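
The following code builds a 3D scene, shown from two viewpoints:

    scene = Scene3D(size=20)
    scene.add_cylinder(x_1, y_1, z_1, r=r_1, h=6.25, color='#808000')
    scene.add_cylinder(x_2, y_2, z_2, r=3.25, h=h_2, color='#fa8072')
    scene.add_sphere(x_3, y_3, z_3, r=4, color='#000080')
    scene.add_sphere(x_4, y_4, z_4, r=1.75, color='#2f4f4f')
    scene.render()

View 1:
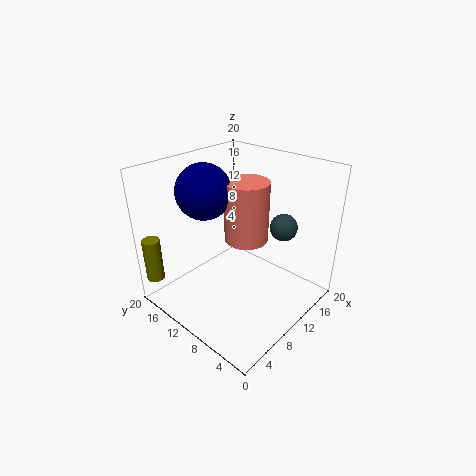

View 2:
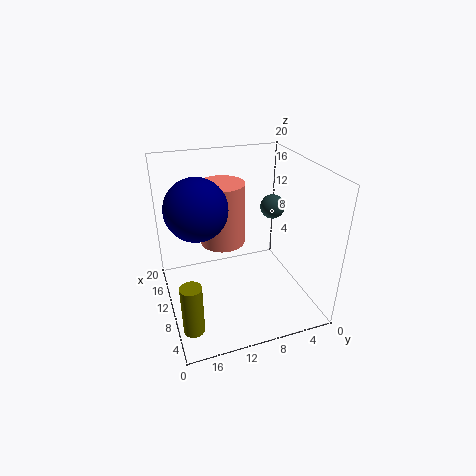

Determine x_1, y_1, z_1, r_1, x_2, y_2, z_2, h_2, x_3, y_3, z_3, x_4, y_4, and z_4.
x_1 = 1.5, y_1 = 18.5, z_1 = 3.75, r_1 = 1.25, x_2 = 13.25, y_2 = 11.25, z_2 = 8, h_2 = 9, x_3 = 9.25, y_3 = 15.75, z_3 = 15.5, x_4 = 12, y_4 = 4, z_4 = 13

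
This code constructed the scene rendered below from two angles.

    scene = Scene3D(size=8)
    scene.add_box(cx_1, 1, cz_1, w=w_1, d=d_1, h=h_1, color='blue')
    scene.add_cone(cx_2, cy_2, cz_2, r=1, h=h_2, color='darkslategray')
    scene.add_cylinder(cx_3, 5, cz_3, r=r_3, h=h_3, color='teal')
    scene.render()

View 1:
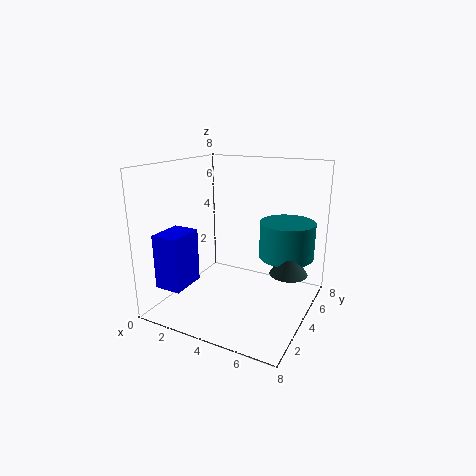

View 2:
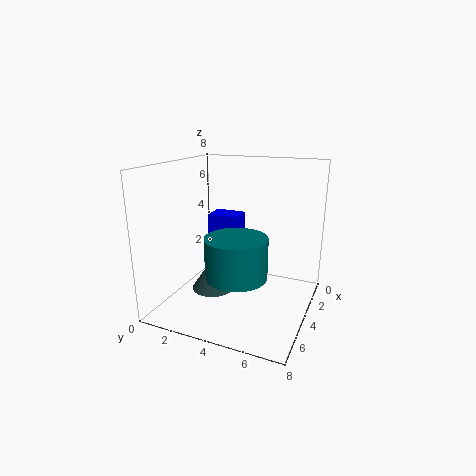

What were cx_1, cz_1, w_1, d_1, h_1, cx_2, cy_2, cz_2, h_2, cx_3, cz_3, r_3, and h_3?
cx_1 = 0.5
cz_1 = 1.5
w_1 = 1.5
d_1 = 2
h_1 = 3
cx_2 = 7
cy_2 = 4
cz_2 = 2.5
h_2 = 1.5
cx_3 = 6.5
cz_3 = 3
r_3 = 1.5
h_3 = 2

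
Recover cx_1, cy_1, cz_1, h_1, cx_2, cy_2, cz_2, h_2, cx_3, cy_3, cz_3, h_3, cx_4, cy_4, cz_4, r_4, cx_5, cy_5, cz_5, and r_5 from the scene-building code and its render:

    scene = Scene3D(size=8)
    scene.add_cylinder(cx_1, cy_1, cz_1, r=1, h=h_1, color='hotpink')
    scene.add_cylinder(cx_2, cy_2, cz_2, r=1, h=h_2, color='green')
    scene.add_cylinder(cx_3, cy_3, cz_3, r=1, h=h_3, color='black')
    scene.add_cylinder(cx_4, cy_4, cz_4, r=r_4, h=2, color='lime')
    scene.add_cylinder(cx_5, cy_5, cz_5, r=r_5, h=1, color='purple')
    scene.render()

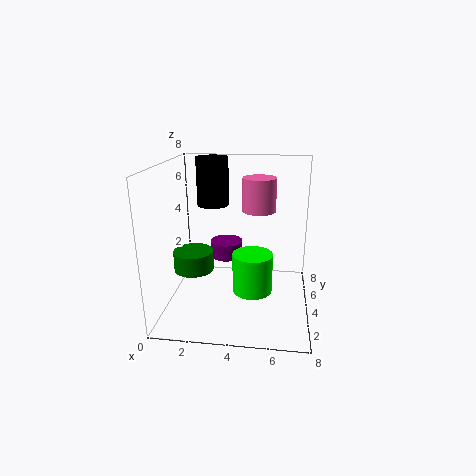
cx_1 = 5; cy_1 = 6; cz_1 = 5; h_1 = 2; cx_2 = 2; cy_2 = 2; cz_2 = 3; h_2 = 1; cx_3 = 2; cy_3 = 7; cz_3 = 5; h_3 = 3; cx_4 = 5; cy_4 = 2; cz_4 = 2; r_4 = 1; cx_5 = 3; cy_5 = 6; cz_5 = 2; r_5 = 1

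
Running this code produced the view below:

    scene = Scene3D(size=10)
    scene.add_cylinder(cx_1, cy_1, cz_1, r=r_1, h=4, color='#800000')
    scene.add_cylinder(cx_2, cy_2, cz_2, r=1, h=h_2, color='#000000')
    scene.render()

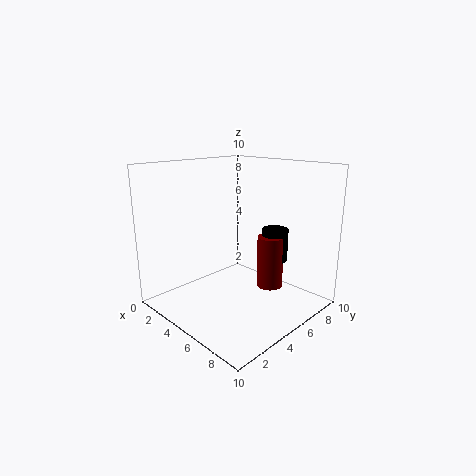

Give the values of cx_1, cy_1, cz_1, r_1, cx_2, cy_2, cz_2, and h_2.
cx_1 = 5.5, cy_1 = 8, cz_1 = 0.5, r_1 = 1, cx_2 = 5.5, cy_2 = 8.5, cz_2 = 2.5, h_2 = 2.5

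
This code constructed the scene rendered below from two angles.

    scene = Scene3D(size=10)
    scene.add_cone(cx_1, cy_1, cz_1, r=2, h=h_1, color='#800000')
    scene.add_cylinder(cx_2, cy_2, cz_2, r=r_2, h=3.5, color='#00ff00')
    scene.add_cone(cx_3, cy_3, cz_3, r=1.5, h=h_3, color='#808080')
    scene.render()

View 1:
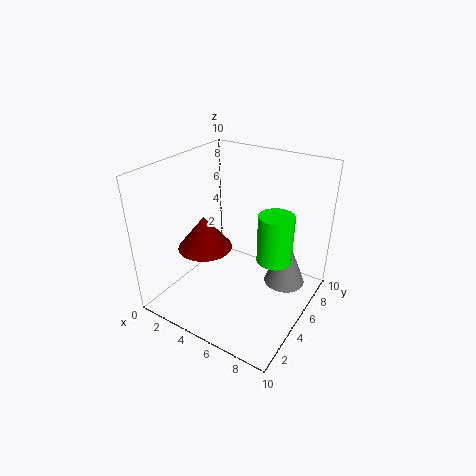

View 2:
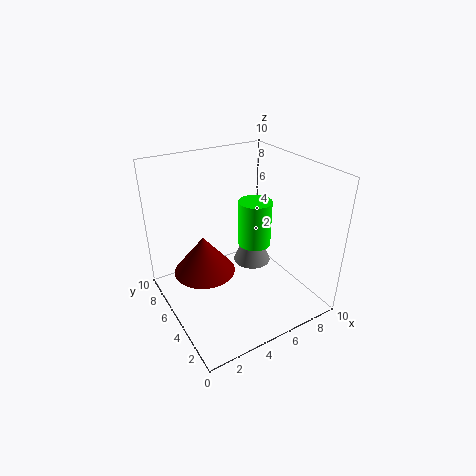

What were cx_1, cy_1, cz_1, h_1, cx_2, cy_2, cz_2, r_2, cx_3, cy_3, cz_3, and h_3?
cx_1 = 2.25, cy_1 = 4.75, cz_1 = 3.5, h_1 = 2.5, cx_2 = 7.25, cy_2 = 6.25, cz_2 = 3.25, r_2 = 1.25, cx_3 = 7.75, cy_3 = 7.25, cz_3 = 1, h_3 = 3.75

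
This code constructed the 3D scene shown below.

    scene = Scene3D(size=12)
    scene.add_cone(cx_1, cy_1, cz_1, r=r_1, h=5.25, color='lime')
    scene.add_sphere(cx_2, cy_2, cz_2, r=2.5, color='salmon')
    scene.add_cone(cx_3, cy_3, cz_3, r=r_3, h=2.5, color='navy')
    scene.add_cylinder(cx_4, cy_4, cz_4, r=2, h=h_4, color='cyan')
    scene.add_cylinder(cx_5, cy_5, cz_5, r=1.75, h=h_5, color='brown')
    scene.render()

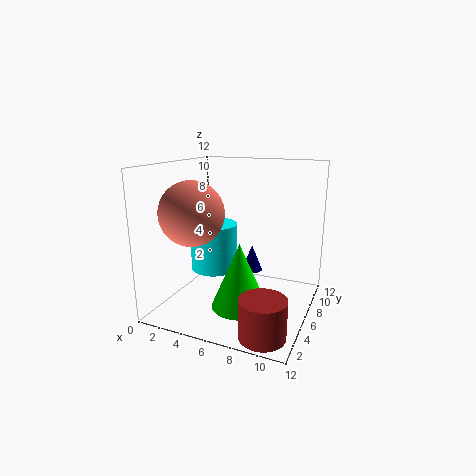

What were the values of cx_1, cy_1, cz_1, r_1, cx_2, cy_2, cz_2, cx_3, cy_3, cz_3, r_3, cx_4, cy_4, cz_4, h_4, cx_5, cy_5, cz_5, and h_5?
cx_1 = 7; cy_1 = 4; cz_1 = 1; r_1 = 2.25; cx_2 = 3.5; cy_2 = 3; cz_2 = 8.5; cx_3 = 5.75; cy_3 = 10; cz_3 = 1.5; r_3 = 1; cx_4 = 3.75; cy_4 = 6; cz_4 = 3; h_4 = 4; cx_5 = 9.75; cy_5 = 1.75; cz_5 = 0.25; h_5 = 3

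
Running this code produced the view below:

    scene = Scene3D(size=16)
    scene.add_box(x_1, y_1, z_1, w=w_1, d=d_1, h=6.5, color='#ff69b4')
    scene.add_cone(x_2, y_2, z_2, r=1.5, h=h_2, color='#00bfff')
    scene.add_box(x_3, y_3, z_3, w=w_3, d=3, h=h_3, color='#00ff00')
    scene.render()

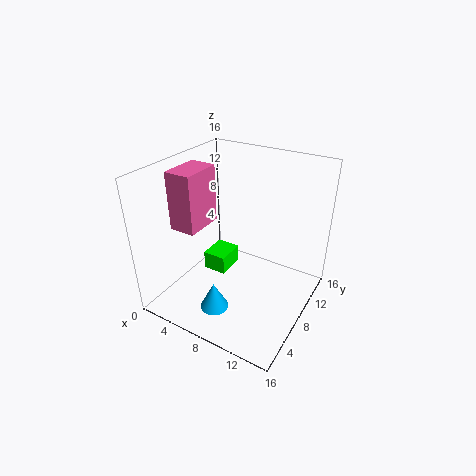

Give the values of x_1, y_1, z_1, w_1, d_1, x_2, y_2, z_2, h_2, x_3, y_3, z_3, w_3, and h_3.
x_1 = 1.5
y_1 = 4.5
z_1 = 9
w_1 = 3
d_1 = 4.5
x_2 = 8
y_2 = 3
z_2 = 2
h_2 = 3
x_3 = 5.5
y_3 = 5
z_3 = 5
w_3 = 2.5
h_3 = 2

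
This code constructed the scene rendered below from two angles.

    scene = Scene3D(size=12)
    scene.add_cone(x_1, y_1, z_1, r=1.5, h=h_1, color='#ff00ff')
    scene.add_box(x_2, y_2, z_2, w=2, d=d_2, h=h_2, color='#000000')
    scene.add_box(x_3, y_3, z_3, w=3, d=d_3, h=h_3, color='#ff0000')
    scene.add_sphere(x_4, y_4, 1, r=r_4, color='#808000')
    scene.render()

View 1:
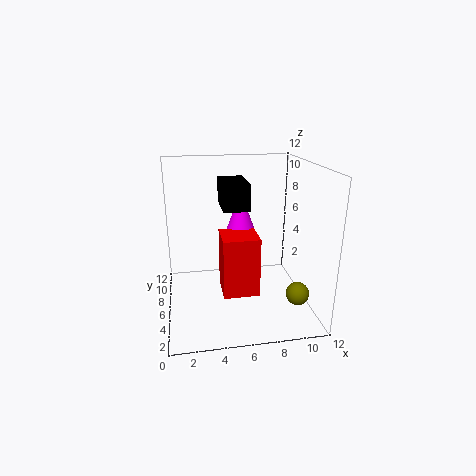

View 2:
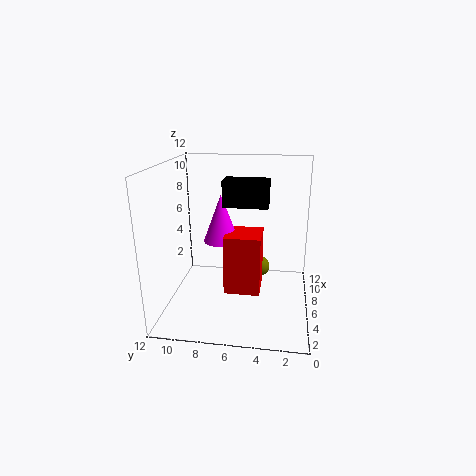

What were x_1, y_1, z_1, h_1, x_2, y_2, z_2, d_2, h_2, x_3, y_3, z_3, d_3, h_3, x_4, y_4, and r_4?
x_1 = 6.5, y_1 = 7.5, z_1 = 5.5, h_1 = 4, x_2 = 4.5, y_2 = 3.5, z_2 = 9, d_2 = 3.5, h_2 = 2, x_3 = 4.5, y_3 = 4, z_3 = 1.5, d_3 = 3, h_3 = 5, x_4 = 11, y_4 = 4.5, r_4 = 1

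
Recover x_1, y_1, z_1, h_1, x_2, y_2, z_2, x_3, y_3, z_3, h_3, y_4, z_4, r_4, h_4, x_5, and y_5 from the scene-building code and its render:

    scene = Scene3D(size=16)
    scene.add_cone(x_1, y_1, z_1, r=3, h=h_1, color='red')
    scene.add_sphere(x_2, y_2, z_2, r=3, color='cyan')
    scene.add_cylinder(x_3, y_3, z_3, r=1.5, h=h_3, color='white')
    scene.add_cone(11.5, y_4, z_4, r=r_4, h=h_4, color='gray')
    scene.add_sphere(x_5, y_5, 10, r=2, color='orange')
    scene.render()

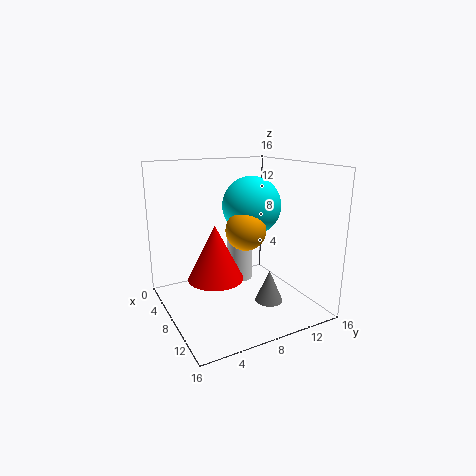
x_1 = 8.5; y_1 = 5; z_1 = 4; h_1 = 6; x_2 = 10; y_2 = 8.5; z_2 = 12; x_3 = 6.5; y_3 = 9; z_3 = 2.5; h_3 = 5.5; y_4 = 10; z_4 = 1.5; r_4 = 1.5; h_4 = 3.5; x_5 = 11.5; y_5 = 7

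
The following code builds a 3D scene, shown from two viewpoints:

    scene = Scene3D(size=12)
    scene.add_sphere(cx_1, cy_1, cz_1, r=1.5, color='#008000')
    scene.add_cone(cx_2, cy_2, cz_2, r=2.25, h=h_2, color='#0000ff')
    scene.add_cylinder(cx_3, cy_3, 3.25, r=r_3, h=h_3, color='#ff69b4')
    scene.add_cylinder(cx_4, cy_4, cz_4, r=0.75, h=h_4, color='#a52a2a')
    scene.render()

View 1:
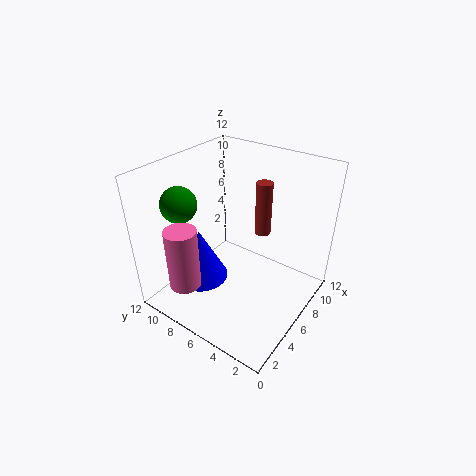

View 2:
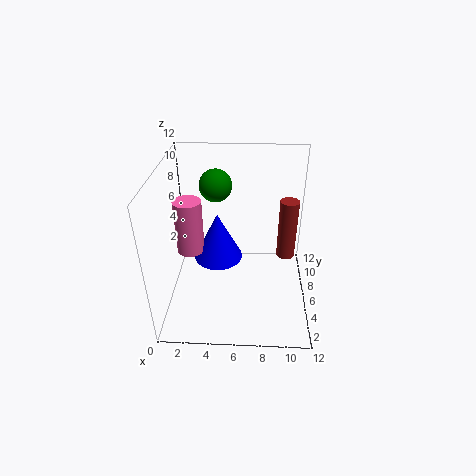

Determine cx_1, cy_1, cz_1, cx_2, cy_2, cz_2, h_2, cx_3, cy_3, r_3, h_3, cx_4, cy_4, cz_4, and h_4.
cx_1 = 3.75
cy_1 = 10.25
cz_1 = 8.75
cx_2 = 4
cy_2 = 8.5
cz_2 = 2.25
h_2 = 4.5
cx_3 = 1.5
cy_3 = 8
r_3 = 1.25
h_3 = 5
cx_4 = 10
cy_4 = 6
cz_4 = 4.5
h_4 = 5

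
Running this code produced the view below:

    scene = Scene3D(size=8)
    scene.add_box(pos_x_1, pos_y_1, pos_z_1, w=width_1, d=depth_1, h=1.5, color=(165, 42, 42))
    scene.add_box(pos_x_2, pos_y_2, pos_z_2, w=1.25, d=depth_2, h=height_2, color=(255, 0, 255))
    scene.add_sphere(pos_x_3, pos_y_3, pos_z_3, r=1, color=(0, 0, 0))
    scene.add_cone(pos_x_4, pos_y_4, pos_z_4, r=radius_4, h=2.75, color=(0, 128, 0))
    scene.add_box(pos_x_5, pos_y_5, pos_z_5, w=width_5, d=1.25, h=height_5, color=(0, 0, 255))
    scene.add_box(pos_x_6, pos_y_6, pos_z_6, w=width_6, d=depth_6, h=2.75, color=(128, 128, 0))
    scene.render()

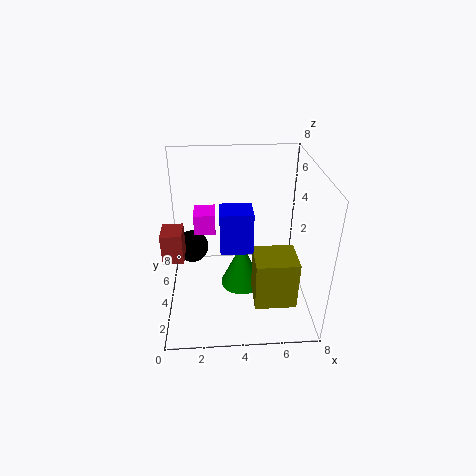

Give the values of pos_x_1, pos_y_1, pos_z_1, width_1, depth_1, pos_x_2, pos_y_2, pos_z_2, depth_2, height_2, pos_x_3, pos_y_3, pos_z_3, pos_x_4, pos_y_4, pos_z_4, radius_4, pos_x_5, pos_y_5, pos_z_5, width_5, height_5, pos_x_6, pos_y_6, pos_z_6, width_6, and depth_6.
pos_x_1 = 0.25; pos_y_1 = 1.5; pos_z_1 = 4.25; width_1 = 1; depth_1 = 1.25; pos_x_2 = 1.5; pos_y_2 = 5.25; pos_z_2 = 3.5; depth_2 = 1.5; height_2 = 1.25; pos_x_3 = 1.25; pos_y_3 = 6; pos_z_3 = 2.25; pos_x_4 = 4.25; pos_y_4 = 4.5; pos_z_4 = 0.5; radius_4 = 1.25; pos_x_5 = 3; pos_y_5 = 1; pos_z_5 = 5; width_5 = 1.5; height_5 = 2; pos_x_6 = 4.75; pos_y_6 = 1.5; pos_z_6 = 1; width_6 = 2.25; depth_6 = 2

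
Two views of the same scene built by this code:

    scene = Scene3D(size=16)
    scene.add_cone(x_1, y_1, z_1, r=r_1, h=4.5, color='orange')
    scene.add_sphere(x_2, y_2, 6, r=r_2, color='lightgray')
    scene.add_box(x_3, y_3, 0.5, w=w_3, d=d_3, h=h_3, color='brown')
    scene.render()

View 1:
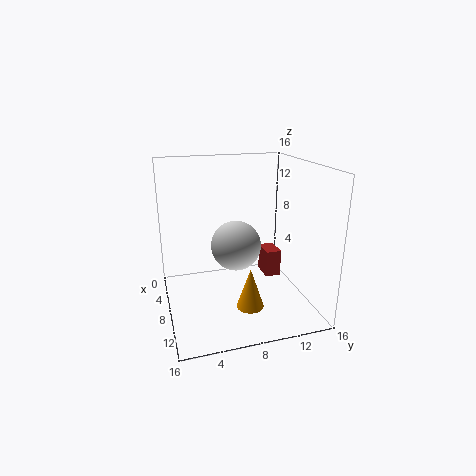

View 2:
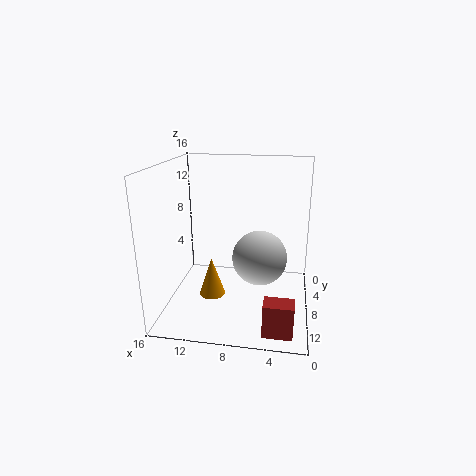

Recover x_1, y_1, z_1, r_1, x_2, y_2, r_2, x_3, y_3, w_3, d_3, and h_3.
x_1 = 11; y_1 = 8.5; z_1 = 1; r_1 = 1.5; x_2 = 5.5; y_2 = 8.5; r_2 = 3; x_3 = 1.5; y_3 = 13; w_3 = 3; d_3 = 2; h_3 = 3.5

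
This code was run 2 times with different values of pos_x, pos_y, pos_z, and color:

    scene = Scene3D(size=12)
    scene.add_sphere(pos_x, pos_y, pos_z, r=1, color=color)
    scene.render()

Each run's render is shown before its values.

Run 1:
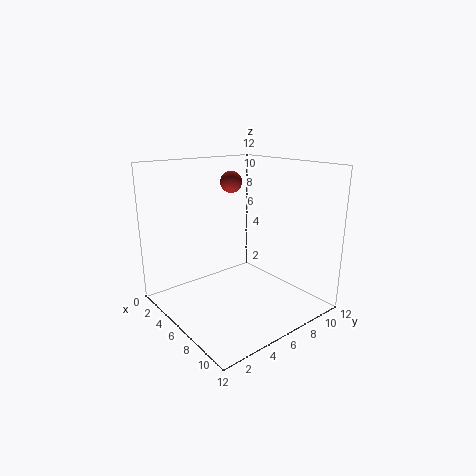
pos_x = 2.5
pos_y = 8
pos_z = 10
color = 'brown'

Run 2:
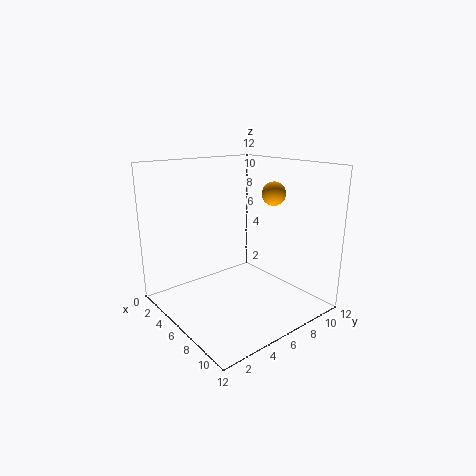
pos_x = 7
pos_y = 9
pos_z = 9.5
color = 'orange'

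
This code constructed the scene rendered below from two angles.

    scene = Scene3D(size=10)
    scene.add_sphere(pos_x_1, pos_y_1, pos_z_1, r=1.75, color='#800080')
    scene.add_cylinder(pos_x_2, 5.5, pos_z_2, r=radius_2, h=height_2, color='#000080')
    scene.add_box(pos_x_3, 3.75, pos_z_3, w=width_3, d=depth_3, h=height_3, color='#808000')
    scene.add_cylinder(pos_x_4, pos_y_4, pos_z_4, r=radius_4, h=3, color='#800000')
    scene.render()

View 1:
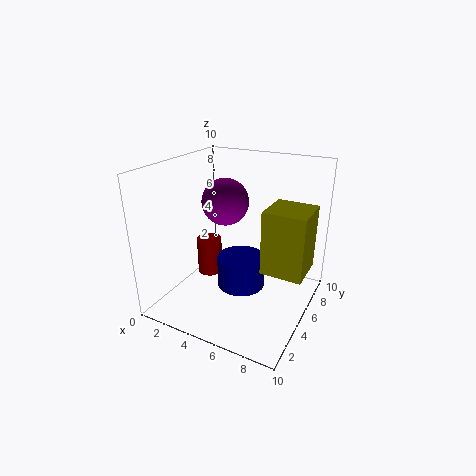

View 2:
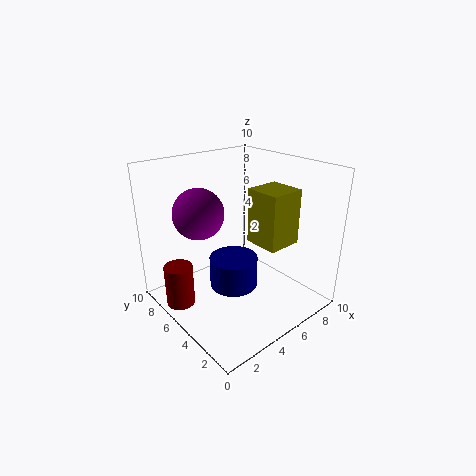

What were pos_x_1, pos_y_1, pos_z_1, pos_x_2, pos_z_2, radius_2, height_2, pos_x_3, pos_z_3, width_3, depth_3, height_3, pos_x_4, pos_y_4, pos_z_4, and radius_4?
pos_x_1 = 3; pos_y_1 = 6.75; pos_z_1 = 6.75; pos_x_2 = 5; pos_z_2 = 1; radius_2 = 1.75; height_2 = 2.25; pos_x_3 = 7.25; pos_z_3 = 3.5; width_3 = 2.75; depth_3 = 2.75; height_3 = 4.25; pos_x_4 = 1.25; pos_y_4 = 7; pos_z_4 = 0.25; radius_4 = 1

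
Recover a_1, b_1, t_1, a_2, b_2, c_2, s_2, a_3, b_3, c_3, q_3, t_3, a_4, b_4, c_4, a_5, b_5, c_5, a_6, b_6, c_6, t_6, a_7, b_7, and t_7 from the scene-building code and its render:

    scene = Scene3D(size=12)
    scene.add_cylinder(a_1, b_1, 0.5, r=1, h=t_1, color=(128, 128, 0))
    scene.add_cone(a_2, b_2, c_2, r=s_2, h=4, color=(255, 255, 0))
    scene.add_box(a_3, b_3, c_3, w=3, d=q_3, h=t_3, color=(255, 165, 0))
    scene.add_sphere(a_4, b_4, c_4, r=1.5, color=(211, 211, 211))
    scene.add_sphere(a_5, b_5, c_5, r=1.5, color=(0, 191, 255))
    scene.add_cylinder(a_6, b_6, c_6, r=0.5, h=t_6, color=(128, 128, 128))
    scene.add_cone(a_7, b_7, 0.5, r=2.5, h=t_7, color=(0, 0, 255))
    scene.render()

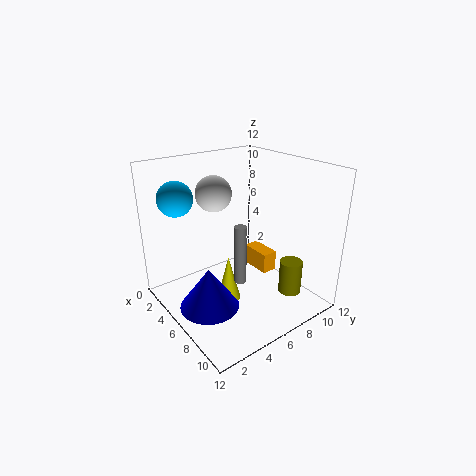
a_1 = 8.5; b_1 = 10; t_1 = 3; a_2 = 6; b_2 = 5; c_2 = 0.5; s_2 = 1; a_3 = 2; b_3 = 10; c_3 = 0.5; q_3 = 1.5; t_3 = 2; a_4 = 4; b_4 = 5; c_4 = 9.5; a_5 = 2; b_5 = 2.5; c_5 = 9; a_6 = 7; b_6 = 5.5; c_6 = 2.5; t_6 = 5; a_7 = 6; b_7 = 3; t_7 = 3.5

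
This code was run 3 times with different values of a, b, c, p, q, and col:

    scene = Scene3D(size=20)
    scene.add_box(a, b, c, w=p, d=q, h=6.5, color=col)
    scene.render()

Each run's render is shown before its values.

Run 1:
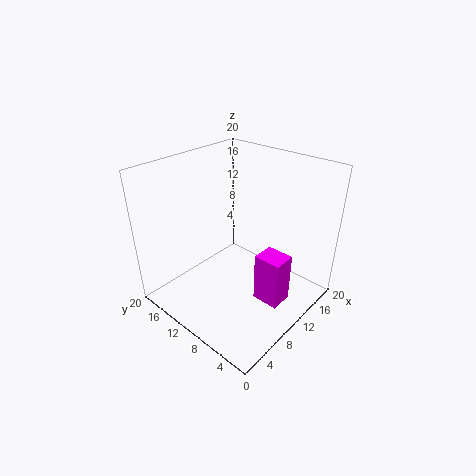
a = 7.5; b = 1.5; c = 4; p = 3; q = 3.5; col = 'magenta'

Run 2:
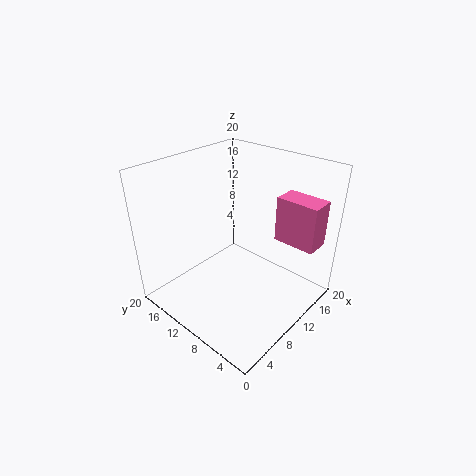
a = 14.5; b = 1; c = 9; p = 3.5; q = 6; col = 'hotpink'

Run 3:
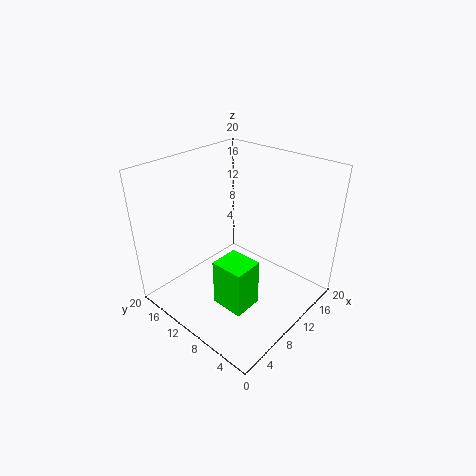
a = 4.5; b = 5; c = 2.5; p = 4; q = 4.5; col = 'lime'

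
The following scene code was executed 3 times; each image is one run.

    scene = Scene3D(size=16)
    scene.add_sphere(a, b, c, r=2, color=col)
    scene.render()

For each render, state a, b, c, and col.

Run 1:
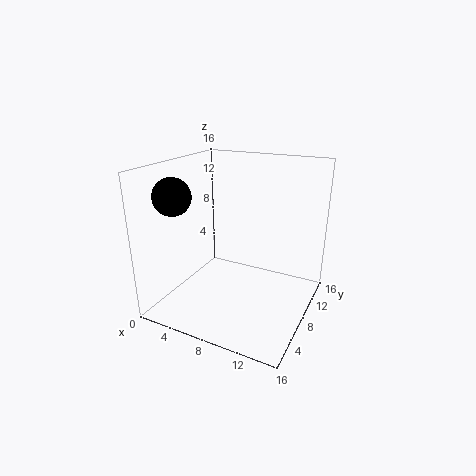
a = 2.5
b = 4
c = 13
col = 'black'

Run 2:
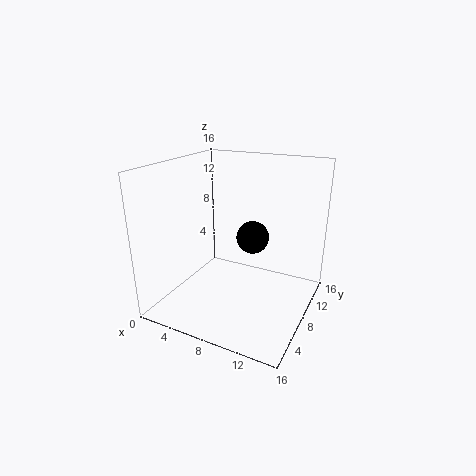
a = 8
b = 12
c = 6.5
col = 'black'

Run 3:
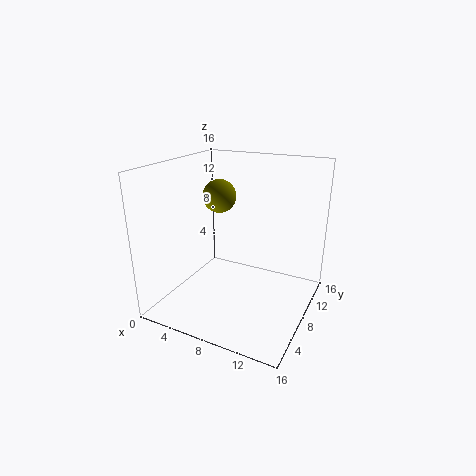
a = 4
b = 11
c = 11.5
col = 'olive'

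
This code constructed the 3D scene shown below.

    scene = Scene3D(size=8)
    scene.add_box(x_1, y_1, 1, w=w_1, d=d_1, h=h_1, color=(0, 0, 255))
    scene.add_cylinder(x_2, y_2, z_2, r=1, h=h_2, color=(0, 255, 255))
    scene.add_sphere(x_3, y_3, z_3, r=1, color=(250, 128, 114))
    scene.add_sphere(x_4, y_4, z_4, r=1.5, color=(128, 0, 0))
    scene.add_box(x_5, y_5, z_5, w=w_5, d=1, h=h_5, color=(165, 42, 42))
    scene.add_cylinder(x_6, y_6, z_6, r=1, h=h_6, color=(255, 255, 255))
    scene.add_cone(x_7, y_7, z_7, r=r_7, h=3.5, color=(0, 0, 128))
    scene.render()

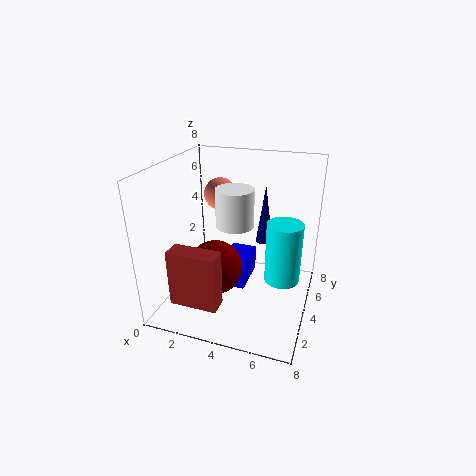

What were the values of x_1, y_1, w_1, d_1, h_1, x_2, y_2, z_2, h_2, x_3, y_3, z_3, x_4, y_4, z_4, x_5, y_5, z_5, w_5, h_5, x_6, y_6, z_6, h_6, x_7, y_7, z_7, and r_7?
x_1 = 3, y_1 = 3.5, w_1 = 1.5, d_1 = 2.5, h_1 = 1.5, x_2 = 6.5, y_2 = 4.5, z_2 = 1.5, h_2 = 3.5, x_3 = 2, y_3 = 6.5, z_3 = 5.5, x_4 = 3, y_4 = 3, z_4 = 2.5, x_5 = 1.5, y_5 = 0.5, z_5 = 1.5, w_5 = 2.5, h_5 = 3, x_6 = 4, y_6 = 3.5, z_6 = 5, h_6 = 2, x_7 = 5, y_7 = 6, z_7 = 3, r_7 = 0.5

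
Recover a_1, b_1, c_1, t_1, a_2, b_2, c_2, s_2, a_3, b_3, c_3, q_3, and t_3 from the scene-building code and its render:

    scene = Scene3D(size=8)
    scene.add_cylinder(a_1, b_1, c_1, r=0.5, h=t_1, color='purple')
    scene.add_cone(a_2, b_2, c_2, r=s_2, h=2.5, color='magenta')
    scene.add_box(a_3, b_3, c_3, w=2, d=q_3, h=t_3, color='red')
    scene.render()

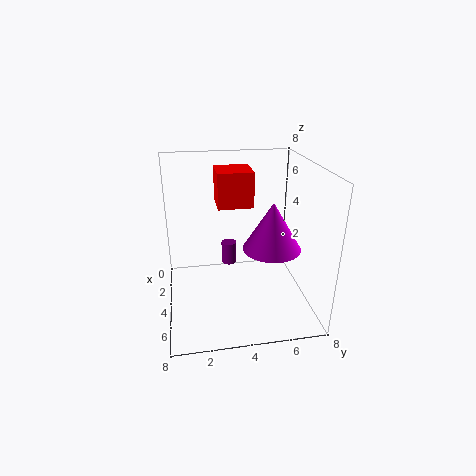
a_1 = 0.5
b_1 = 4
c_1 = 0.5
t_1 = 1.5
a_2 = 5.5
b_2 = 5.5
c_2 = 4
s_2 = 1.5
a_3 = 1.5
b_3 = 3
c_3 = 5.5
q_3 = 2
t_3 = 2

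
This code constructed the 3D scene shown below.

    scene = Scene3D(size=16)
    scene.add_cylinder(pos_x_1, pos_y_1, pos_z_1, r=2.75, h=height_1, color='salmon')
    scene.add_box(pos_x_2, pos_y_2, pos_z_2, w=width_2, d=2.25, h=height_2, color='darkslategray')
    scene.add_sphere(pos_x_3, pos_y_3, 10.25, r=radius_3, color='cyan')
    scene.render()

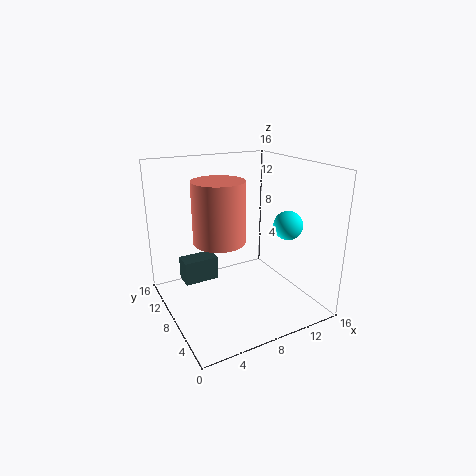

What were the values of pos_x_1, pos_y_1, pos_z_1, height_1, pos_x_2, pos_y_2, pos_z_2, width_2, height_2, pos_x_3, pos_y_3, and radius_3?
pos_x_1 = 5.5
pos_y_1 = 7.5
pos_z_1 = 8.25
height_1 = 6.5
pos_x_2 = 2.5
pos_y_2 = 10.25
pos_z_2 = 2.25
width_2 = 4
height_2 = 2.75
pos_x_3 = 11.5
pos_y_3 = 3.75
radius_3 = 1.5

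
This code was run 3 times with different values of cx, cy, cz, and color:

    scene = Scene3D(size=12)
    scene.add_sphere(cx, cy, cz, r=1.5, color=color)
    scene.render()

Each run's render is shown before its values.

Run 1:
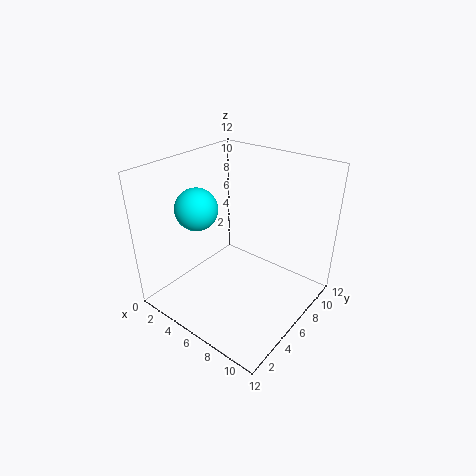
cx = 5.5; cy = 2; cz = 10; color = 'cyan'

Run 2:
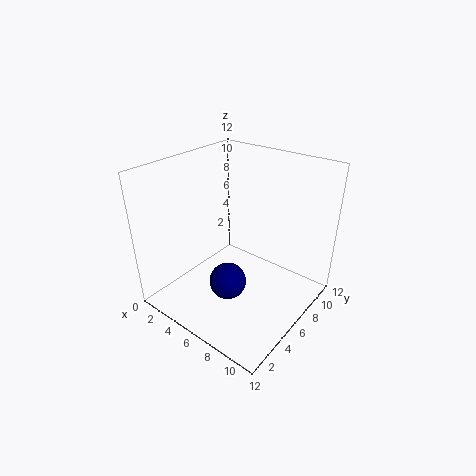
cx = 6.5; cy = 4; cz = 3; color = 'navy'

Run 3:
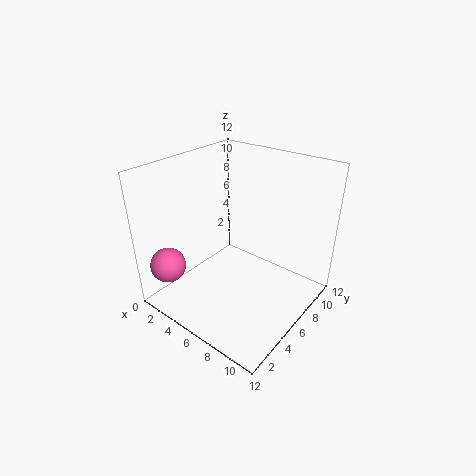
cx = 1.5; cy = 2; cz = 3.5; color = 'hotpink'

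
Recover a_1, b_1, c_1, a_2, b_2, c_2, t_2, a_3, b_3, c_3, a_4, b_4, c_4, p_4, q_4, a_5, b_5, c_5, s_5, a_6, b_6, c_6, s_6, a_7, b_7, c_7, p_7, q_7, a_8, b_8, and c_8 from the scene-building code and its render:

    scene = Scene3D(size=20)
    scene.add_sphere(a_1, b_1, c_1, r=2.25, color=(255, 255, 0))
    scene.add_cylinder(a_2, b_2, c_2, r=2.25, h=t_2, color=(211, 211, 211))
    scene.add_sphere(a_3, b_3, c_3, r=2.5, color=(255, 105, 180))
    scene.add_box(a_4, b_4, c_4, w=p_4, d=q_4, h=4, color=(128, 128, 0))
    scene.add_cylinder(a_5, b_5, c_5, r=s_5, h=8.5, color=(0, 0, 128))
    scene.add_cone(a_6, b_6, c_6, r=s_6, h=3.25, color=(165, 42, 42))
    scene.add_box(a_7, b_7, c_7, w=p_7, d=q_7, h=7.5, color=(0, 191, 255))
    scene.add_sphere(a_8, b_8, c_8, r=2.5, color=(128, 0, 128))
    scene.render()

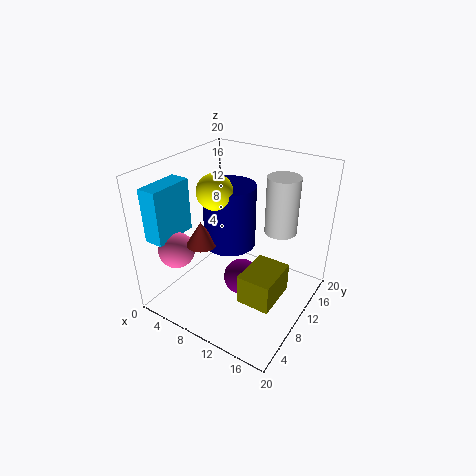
a_1 = 8.75
b_1 = 6.75
c_1 = 17.75
a_2 = 14.5
b_2 = 14
c_2 = 10.5
t_2 = 8
a_3 = 3.25
b_3 = 4.75
c_3 = 8.5
a_4 = 13
b_4 = 5
c_4 = 3.75
p_4 = 4.5
q_4 = 6
a_5 = 9
b_5 = 9.5
c_5 = 9.25
s_5 = 3.5
a_6 = 7.25
b_6 = 5.5
c_6 = 10.5
s_6 = 2
a_7 = 0.25
b_7 = 2.25
c_7 = 10.25
p_7 = 2.75
q_7 = 6.25
a_8 = 11.25
b_8 = 9
c_8 = 4.5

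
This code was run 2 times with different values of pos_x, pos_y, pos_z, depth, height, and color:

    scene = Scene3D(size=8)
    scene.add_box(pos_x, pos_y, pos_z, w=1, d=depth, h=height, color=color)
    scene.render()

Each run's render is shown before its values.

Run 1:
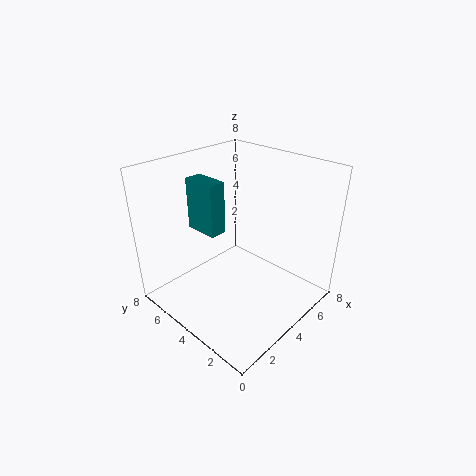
pos_x = 3; pos_y = 5; pos_z = 4; depth = 2; height = 3; color = 'teal'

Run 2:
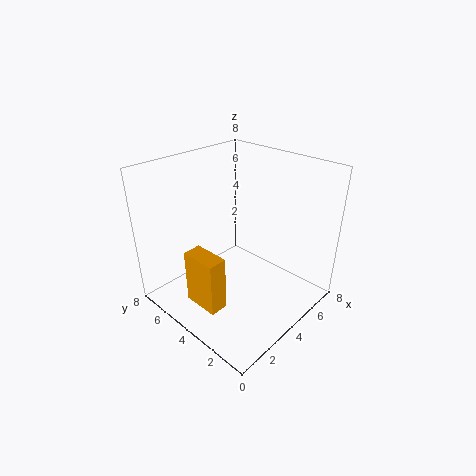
pos_x = 1; pos_y = 3; pos_z = 1; depth = 2; height = 3; color = 'orange'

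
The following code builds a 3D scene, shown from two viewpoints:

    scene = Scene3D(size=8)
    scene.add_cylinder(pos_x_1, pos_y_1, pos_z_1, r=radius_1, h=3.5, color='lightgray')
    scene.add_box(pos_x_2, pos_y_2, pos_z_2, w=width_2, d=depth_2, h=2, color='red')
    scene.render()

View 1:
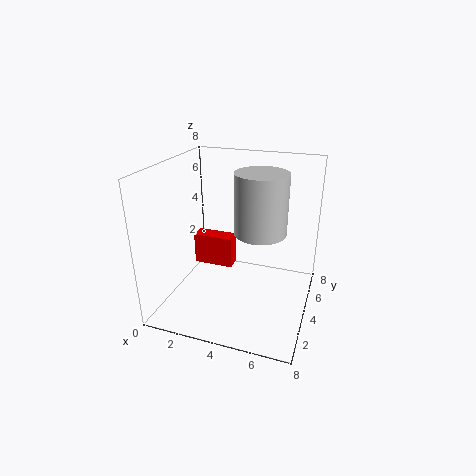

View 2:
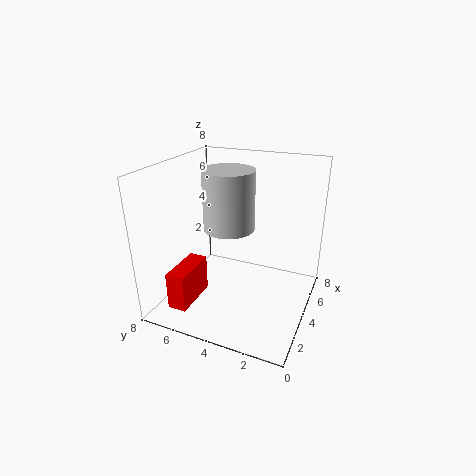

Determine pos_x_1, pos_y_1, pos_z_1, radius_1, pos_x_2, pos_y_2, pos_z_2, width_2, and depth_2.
pos_x_1 = 5, pos_y_1 = 5, pos_z_1 = 4, radius_1 = 1.5, pos_x_2 = 0.5, pos_y_2 = 5.5, pos_z_2 = 1, width_2 = 2.5, depth_2 = 1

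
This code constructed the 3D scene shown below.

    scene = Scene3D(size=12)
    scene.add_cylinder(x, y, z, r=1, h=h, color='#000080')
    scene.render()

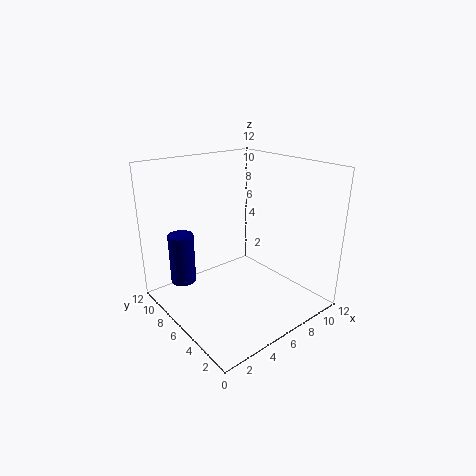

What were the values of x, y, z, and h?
x = 1.5, y = 7.5, z = 3, h = 4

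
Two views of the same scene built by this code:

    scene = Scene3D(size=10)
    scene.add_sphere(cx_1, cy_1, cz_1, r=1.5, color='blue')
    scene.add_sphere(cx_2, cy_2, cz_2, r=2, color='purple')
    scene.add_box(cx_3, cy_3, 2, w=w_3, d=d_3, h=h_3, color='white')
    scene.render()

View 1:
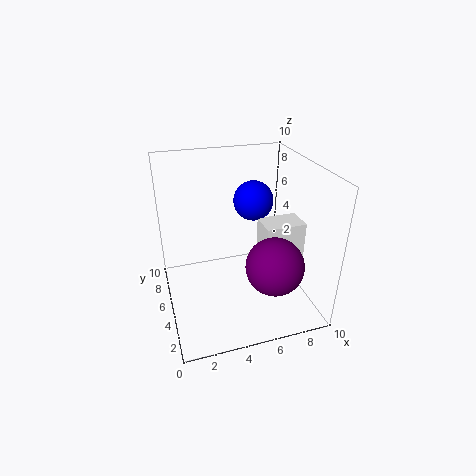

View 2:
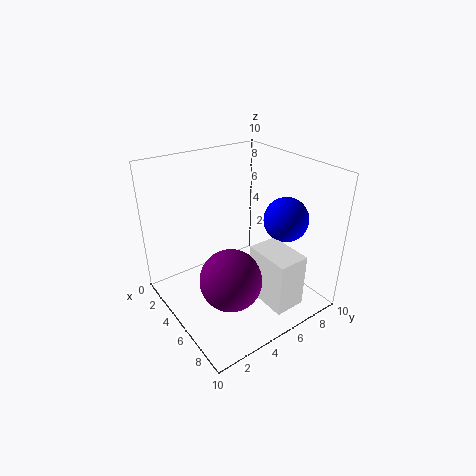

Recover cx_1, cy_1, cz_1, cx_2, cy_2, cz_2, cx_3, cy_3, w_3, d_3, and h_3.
cx_1 = 7, cy_1 = 7.5, cz_1 = 6.5, cx_2 = 7, cy_2 = 3, cz_2 = 3.5, cx_3 = 7, cy_3 = 4.5, w_3 = 3, d_3 = 2, h_3 = 3.5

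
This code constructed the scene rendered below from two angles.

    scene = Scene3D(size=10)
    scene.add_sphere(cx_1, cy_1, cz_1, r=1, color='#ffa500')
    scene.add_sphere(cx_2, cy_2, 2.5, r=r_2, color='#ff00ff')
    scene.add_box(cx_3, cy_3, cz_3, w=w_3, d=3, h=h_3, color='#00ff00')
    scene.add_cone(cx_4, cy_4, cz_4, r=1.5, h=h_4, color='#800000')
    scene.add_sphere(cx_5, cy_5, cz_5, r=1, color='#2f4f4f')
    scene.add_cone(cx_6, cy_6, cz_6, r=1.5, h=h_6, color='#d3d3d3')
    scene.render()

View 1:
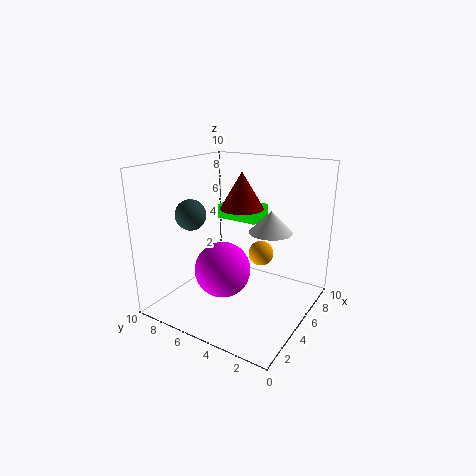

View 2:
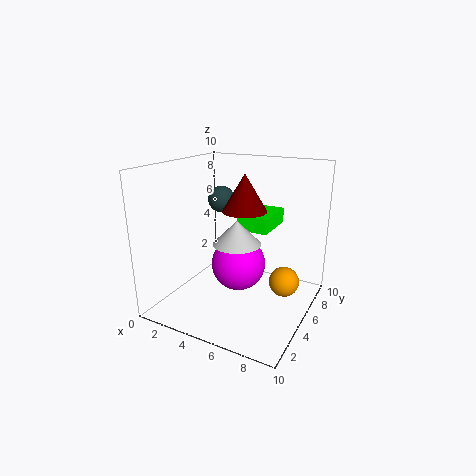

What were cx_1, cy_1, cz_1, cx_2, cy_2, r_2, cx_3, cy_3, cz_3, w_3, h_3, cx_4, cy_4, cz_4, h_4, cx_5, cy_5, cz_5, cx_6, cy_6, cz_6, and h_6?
cx_1 = 8.5
cy_1 = 5
cz_1 = 2.5
cx_2 = 4.5
cy_2 = 6
r_2 = 2
cx_3 = 5.5
cy_3 = 4
cz_3 = 6
w_3 = 2
h_3 = 1
cx_4 = 5.5
cy_4 = 5
cz_4 = 7
h_4 = 2.5
cx_5 = 2.5
cy_5 = 7
cz_5 = 7
cx_6 = 6
cy_6 = 3
cz_6 = 5.5
h_6 = 1.5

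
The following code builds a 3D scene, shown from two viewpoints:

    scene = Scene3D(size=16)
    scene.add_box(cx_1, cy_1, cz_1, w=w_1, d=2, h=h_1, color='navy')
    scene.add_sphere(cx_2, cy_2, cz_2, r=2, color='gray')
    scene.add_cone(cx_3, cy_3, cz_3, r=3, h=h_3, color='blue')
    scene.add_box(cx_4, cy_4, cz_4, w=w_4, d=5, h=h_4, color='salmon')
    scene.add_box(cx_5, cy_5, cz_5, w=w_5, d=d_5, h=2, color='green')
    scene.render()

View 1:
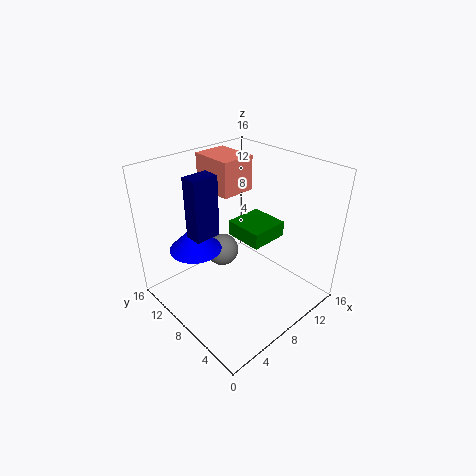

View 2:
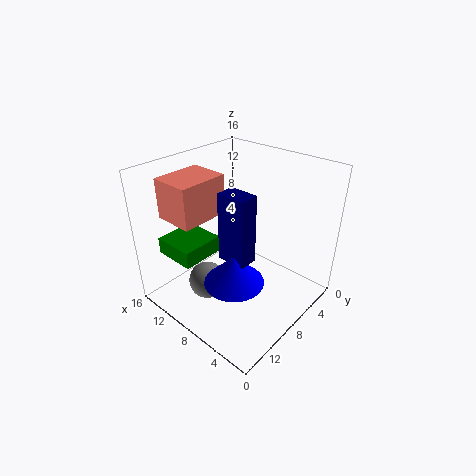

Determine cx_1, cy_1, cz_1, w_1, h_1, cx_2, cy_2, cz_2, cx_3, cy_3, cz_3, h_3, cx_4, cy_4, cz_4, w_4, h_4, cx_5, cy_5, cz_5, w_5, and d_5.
cx_1 = 4, cy_1 = 10, cz_1 = 8, w_1 = 3, h_1 = 7, cx_2 = 9, cy_2 = 12, cz_2 = 4, cx_3 = 5, cy_3 = 12, cz_3 = 6, h_3 = 3, cx_4 = 8, cy_4 = 10, cz_4 = 12, w_4 = 4, h_4 = 4, cx_5 = 11, cy_5 = 8, cz_5 = 5, w_5 = 5, d_5 = 5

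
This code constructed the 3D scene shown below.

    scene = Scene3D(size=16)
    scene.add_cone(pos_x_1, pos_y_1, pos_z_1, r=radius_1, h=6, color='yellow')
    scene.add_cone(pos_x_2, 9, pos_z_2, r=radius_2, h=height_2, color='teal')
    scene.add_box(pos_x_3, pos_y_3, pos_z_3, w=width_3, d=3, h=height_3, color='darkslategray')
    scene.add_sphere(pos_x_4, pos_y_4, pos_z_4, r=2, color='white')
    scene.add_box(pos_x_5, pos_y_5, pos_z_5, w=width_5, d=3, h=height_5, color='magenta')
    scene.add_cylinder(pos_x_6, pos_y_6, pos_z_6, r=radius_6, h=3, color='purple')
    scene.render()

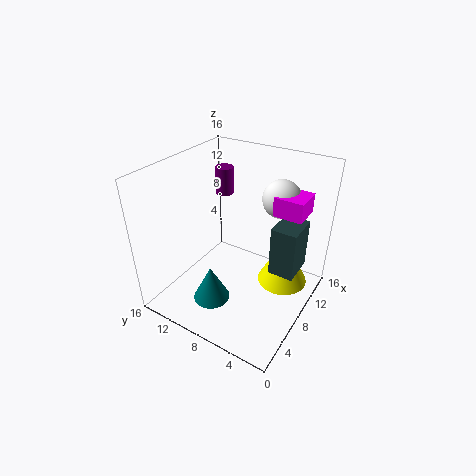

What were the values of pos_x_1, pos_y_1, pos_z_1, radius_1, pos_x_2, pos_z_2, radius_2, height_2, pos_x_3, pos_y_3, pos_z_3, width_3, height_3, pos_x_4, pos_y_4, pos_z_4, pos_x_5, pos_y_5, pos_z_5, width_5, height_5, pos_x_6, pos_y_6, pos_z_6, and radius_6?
pos_x_1 = 12; pos_y_1 = 4; pos_z_1 = 1; radius_1 = 3; pos_x_2 = 4; pos_z_2 = 2; radius_2 = 2; height_2 = 4; pos_x_3 = 10; pos_y_3 = 2; pos_z_3 = 3; width_3 = 4; height_3 = 6; pos_x_4 = 10; pos_y_4 = 4; pos_z_4 = 13; pos_x_5 = 8; pos_y_5 = 1; pos_z_5 = 12; width_5 = 3; height_5 = 2; pos_x_6 = 10; pos_y_6 = 11; pos_z_6 = 12; radius_6 = 1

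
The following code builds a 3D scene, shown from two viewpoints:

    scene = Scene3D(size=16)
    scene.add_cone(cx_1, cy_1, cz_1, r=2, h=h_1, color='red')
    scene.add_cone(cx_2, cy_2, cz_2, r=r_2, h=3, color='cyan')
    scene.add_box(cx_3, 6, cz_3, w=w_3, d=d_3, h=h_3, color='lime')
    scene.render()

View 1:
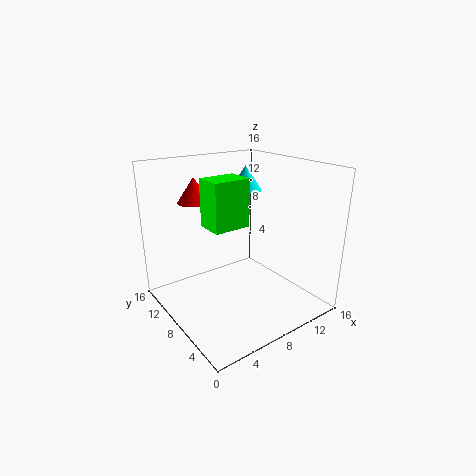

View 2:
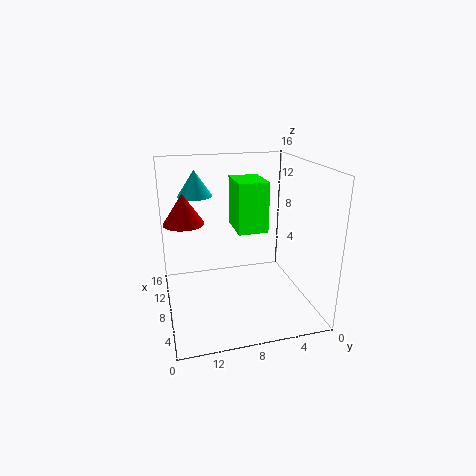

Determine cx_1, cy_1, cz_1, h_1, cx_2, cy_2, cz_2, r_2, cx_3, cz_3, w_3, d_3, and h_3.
cx_1 = 6
cy_1 = 14
cz_1 = 11
h_1 = 3
cx_2 = 12
cy_2 = 12
cz_2 = 12
r_2 = 2
cx_3 = 4
cz_3 = 10
w_3 = 4
d_3 = 3
h_3 = 5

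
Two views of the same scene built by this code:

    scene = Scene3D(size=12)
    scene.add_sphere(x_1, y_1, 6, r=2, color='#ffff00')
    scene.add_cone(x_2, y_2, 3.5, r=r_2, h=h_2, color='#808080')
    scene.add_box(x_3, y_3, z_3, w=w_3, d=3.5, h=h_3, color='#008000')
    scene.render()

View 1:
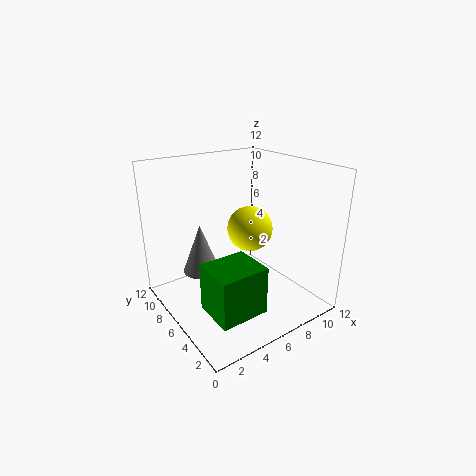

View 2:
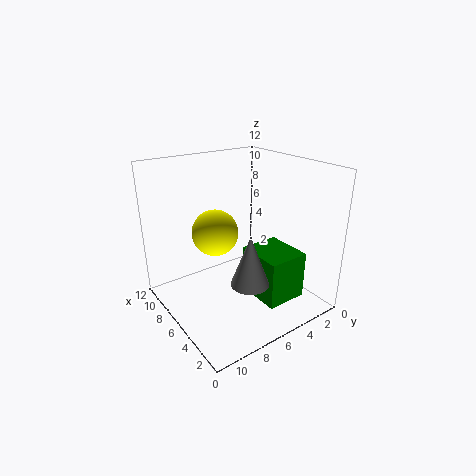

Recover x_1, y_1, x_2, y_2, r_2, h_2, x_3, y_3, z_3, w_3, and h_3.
x_1 = 8; y_1 = 7; x_2 = 3; y_2 = 7; r_2 = 1.5; h_2 = 4; x_3 = 2; y_3 = 2; z_3 = 1; w_3 = 4; h_3 = 4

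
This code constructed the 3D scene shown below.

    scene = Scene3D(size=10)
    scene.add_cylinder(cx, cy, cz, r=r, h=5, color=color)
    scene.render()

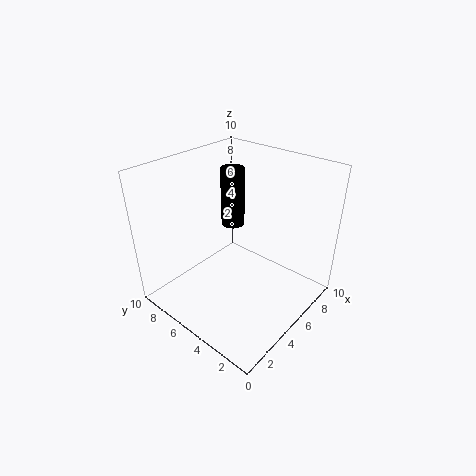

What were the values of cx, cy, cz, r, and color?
cx = 9
cy = 9
cz = 3
r = 1
color = 'black'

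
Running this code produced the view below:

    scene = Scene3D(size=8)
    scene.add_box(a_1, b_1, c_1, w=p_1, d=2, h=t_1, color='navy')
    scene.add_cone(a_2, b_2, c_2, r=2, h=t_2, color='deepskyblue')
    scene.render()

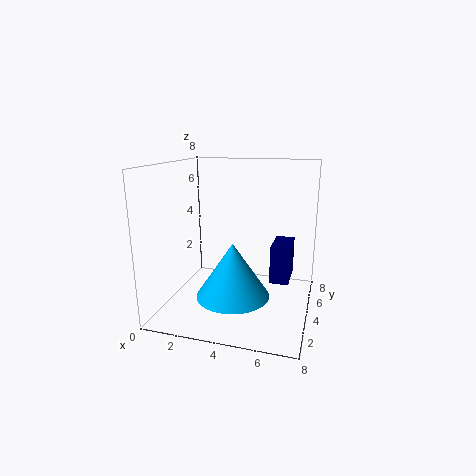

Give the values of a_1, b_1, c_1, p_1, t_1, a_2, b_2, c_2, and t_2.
a_1 = 6, b_1 = 3, c_1 = 2, p_1 = 1, t_1 = 2, a_2 = 4, b_2 = 3, c_2 = 1, t_2 = 3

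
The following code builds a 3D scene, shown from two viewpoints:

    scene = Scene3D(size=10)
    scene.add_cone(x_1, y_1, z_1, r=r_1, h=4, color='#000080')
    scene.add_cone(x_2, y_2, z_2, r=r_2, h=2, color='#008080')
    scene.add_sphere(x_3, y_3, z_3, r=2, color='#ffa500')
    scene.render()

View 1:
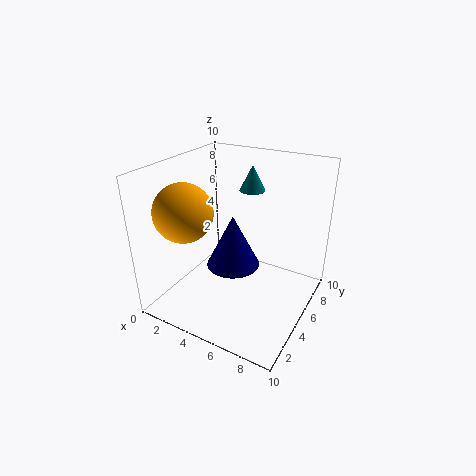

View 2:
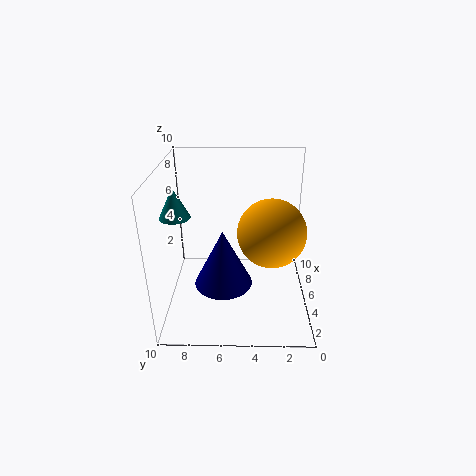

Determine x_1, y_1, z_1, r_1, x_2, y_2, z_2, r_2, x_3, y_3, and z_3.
x_1 = 4, y_1 = 6, z_1 = 2, r_1 = 2, x_2 = 4, y_2 = 9, z_2 = 7, r_2 = 1, x_3 = 2, y_3 = 3, z_3 = 7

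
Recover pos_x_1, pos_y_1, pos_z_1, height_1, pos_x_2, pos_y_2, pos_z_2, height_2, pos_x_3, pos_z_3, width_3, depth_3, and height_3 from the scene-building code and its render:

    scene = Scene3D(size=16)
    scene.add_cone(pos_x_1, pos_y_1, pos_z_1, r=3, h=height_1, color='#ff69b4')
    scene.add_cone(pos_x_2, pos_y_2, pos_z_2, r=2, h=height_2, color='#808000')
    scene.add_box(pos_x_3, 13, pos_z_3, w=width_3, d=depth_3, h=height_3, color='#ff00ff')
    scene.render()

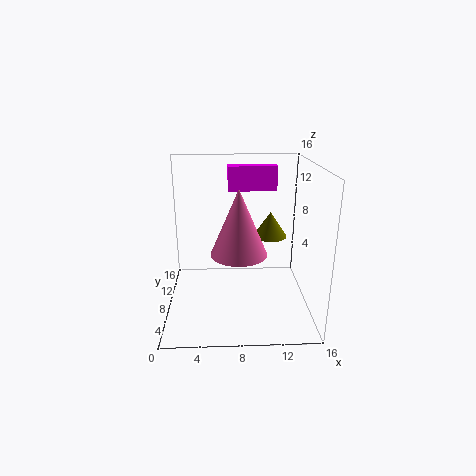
pos_x_1 = 8, pos_y_1 = 6, pos_z_1 = 7, height_1 = 7, pos_x_2 = 12, pos_y_2 = 11, pos_z_2 = 7, height_2 = 3, pos_x_3 = 7, pos_z_3 = 12, width_3 = 6, depth_3 = 2, height_3 = 3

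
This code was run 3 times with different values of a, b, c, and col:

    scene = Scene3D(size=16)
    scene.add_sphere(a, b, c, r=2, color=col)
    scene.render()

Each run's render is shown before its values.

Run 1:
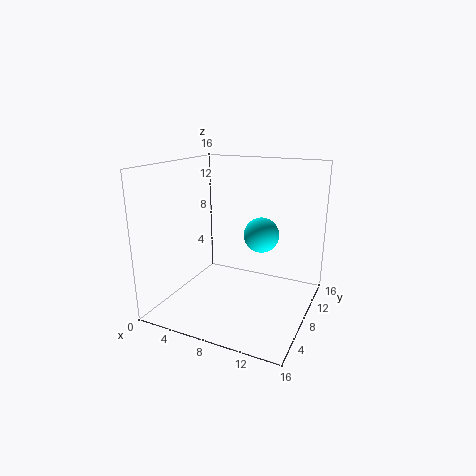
a = 10
b = 10
c = 8
col = 'cyan'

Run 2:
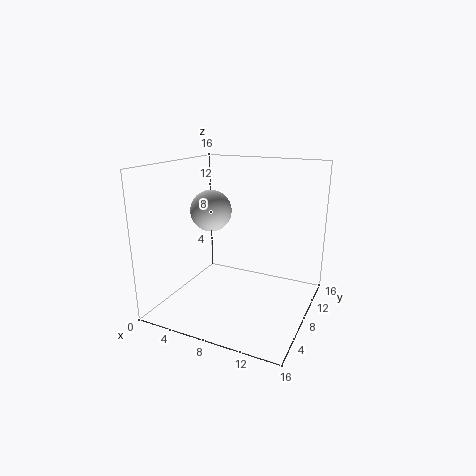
a = 7
b = 4
c = 12
col = 'lightgray'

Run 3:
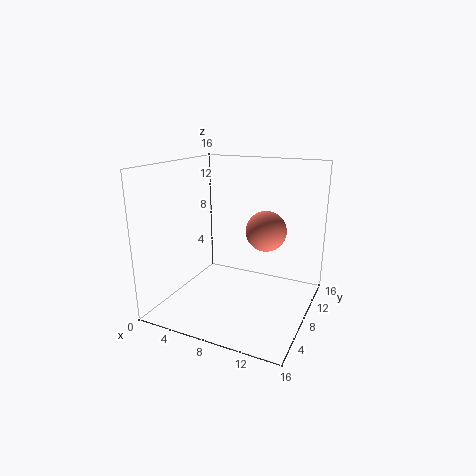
a = 12
b = 6
c = 10
col = 'salmon'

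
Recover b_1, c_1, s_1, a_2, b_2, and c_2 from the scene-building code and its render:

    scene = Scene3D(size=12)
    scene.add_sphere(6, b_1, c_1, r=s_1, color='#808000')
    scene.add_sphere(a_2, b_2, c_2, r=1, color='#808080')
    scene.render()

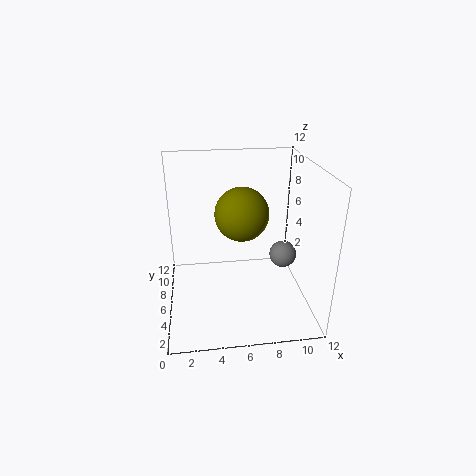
b_1 = 4; c_1 = 9; s_1 = 2; a_2 = 9; b_2 = 3; c_2 = 6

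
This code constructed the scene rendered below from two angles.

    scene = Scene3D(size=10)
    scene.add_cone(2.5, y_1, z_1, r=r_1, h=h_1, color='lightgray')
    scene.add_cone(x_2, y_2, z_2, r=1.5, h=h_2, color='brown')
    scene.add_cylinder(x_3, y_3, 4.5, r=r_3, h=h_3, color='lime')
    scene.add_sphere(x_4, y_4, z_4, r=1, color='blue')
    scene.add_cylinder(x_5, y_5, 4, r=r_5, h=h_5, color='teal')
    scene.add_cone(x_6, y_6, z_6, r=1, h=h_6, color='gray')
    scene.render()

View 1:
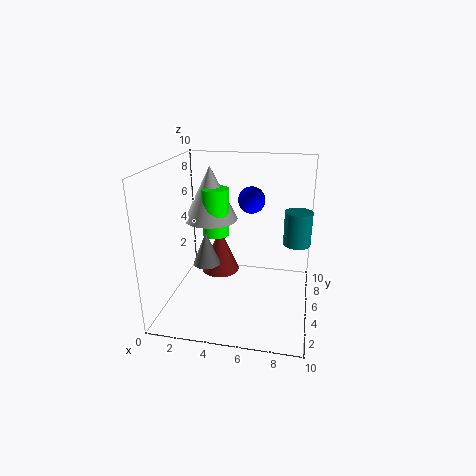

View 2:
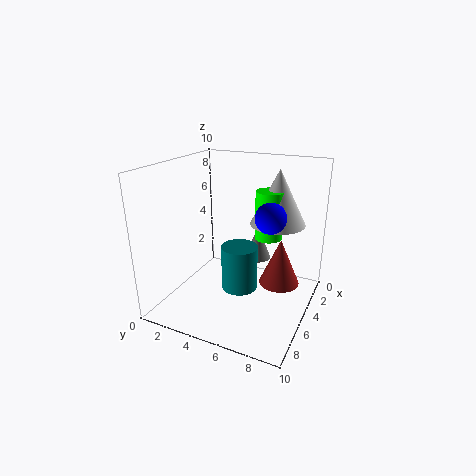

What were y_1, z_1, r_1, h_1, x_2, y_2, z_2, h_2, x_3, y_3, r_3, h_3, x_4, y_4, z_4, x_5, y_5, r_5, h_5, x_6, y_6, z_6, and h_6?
y_1 = 7, z_1 = 5.5, r_1 = 2, h_1 = 4, x_2 = 3, y_2 = 7.5, z_2 = 1, h_2 = 3.5, x_3 = 3, y_3 = 6.5, r_3 = 1, h_3 = 3.5, x_4 = 5.5, y_4 = 7.5, z_4 = 7, x_5 = 9, y_5 = 7, r_5 = 1, h_5 = 2.5, x_6 = 2.5, y_6 = 5.5, z_6 = 2.5, h_6 = 2.5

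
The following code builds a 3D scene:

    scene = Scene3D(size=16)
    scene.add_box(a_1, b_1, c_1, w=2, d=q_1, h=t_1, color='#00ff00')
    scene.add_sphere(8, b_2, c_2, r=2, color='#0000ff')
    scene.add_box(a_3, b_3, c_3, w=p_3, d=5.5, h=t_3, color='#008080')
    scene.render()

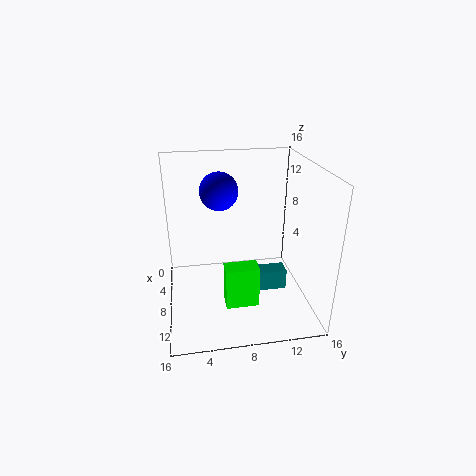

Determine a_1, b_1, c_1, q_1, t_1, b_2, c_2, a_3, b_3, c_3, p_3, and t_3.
a_1 = 10.5; b_1 = 6; c_1 = 2; q_1 = 3.5; t_1 = 4.5; b_2 = 6; c_2 = 13.5; a_3 = 6; b_3 = 8.5; c_3 = 0.5; p_3 = 2; t_3 = 2.5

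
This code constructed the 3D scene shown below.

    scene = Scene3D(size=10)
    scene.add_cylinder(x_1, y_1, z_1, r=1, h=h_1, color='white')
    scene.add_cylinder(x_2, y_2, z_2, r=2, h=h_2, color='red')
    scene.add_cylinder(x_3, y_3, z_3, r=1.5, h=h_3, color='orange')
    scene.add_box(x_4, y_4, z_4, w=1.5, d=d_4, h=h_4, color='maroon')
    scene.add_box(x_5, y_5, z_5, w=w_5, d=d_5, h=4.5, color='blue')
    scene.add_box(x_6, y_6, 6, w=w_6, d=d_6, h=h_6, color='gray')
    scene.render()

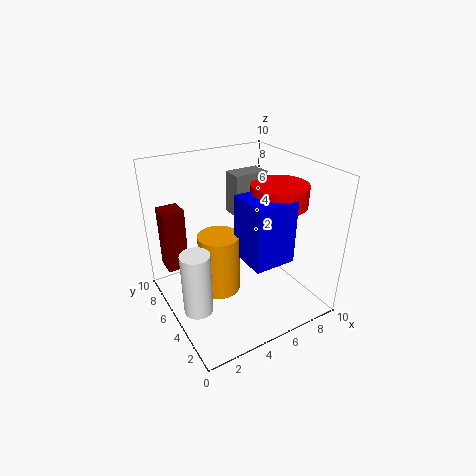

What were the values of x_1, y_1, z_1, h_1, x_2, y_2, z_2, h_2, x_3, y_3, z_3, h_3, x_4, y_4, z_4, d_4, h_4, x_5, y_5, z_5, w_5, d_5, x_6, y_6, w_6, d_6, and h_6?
x_1 = 1.5, y_1 = 4.5, z_1 = 0.5, h_1 = 4.5, x_2 = 8, y_2 = 4.5, z_2 = 7, h_2 = 1.5, x_3 = 4, y_3 = 6, z_3 = 0.5, h_3 = 4.5, x_4 = 0.5, y_4 = 7, z_4 = 2.5, d_4 = 1.5, h_4 = 4.5, x_5 = 5, y_5 = 2.5, z_5 = 3.5, w_5 = 3, d_5 = 3, x_6 = 5.5, y_6 = 6, w_6 = 2.5, d_6 = 1.5, h_6 = 3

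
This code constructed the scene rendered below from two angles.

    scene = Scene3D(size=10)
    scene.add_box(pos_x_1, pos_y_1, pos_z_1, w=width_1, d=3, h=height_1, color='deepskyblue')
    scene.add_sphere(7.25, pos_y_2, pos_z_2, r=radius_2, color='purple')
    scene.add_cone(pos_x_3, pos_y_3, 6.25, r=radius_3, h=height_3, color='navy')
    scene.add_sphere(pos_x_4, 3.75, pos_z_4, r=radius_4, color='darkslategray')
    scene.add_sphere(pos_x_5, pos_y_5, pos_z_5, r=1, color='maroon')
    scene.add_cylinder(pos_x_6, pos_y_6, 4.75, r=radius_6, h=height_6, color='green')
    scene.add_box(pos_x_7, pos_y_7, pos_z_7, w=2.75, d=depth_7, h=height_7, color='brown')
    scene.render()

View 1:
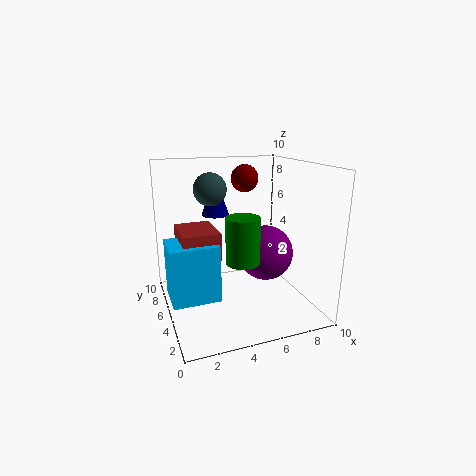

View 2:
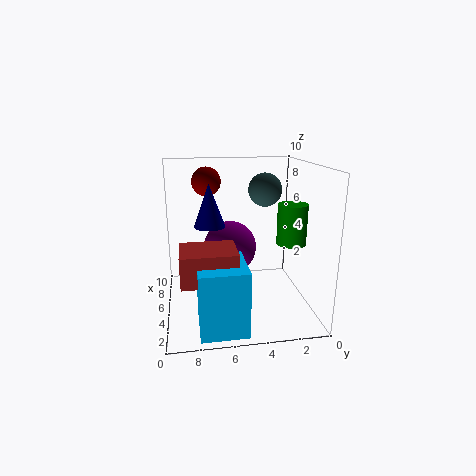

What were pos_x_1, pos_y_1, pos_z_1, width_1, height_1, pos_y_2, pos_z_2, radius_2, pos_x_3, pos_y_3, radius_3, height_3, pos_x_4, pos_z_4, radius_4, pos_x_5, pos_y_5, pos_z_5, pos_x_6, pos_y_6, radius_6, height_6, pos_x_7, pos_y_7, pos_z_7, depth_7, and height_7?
pos_x_1 = 0.25
pos_y_1 = 5
pos_z_1 = 0.25
width_1 = 3.5
height_1 = 4.25
pos_y_2 = 5.25
pos_z_2 = 3.5
radius_2 = 2
pos_x_3 = 4
pos_y_3 = 7
radius_3 = 1
height_3 = 2.75
pos_x_4 = 2.75
pos_z_4 = 8.75
radius_4 = 1
pos_x_5 = 6.25
pos_y_5 = 7
pos_z_5 = 8.75
pos_x_6 = 4
pos_y_6 = 1.5
radius_6 = 1
height_6 = 2.75
pos_x_7 = 1.25
pos_y_7 = 5.5
pos_z_7 = 3.25
depth_7 = 3.5
height_7 = 2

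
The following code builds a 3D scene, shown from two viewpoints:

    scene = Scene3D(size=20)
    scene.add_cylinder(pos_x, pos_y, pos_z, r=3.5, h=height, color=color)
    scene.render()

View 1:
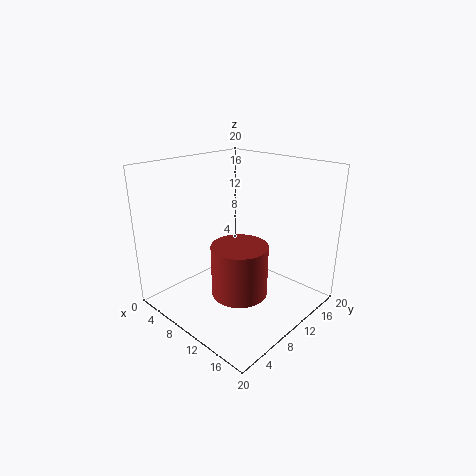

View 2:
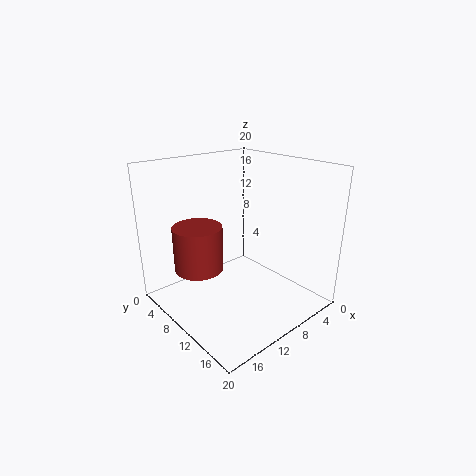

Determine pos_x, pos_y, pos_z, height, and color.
pos_x = 14; pos_y = 6; pos_z = 5; height = 6.5; color = 'brown'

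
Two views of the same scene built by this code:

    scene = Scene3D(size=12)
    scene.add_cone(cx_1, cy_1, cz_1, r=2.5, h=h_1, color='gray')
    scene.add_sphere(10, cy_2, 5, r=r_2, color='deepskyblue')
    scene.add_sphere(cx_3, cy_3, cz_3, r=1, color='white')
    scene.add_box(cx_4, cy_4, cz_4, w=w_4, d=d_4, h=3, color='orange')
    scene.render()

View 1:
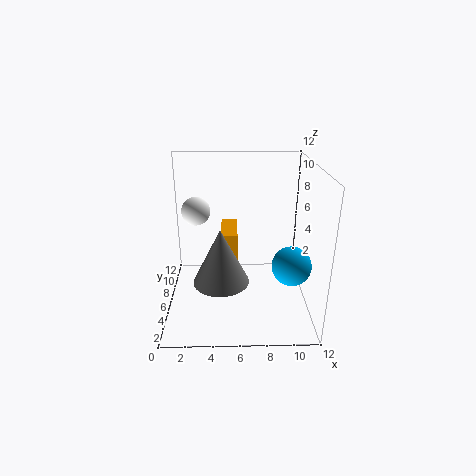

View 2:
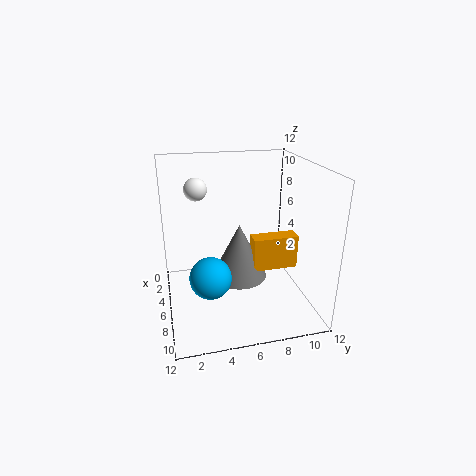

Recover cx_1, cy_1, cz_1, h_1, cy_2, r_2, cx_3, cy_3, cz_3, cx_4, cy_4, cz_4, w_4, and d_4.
cx_1 = 4.5
cy_1 = 6.5
cz_1 = 1.5
h_1 = 5
cy_2 = 3
r_2 = 1.5
cx_3 = 3
cy_3 = 3
cz_3 = 9.5
cx_4 = 4.5
cy_4 = 7.5
cz_4 = 2.5
w_4 = 1.5
d_4 = 4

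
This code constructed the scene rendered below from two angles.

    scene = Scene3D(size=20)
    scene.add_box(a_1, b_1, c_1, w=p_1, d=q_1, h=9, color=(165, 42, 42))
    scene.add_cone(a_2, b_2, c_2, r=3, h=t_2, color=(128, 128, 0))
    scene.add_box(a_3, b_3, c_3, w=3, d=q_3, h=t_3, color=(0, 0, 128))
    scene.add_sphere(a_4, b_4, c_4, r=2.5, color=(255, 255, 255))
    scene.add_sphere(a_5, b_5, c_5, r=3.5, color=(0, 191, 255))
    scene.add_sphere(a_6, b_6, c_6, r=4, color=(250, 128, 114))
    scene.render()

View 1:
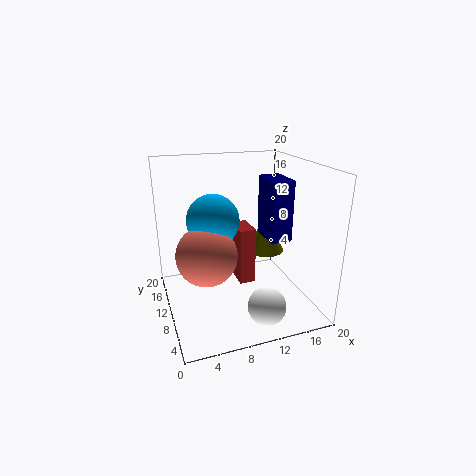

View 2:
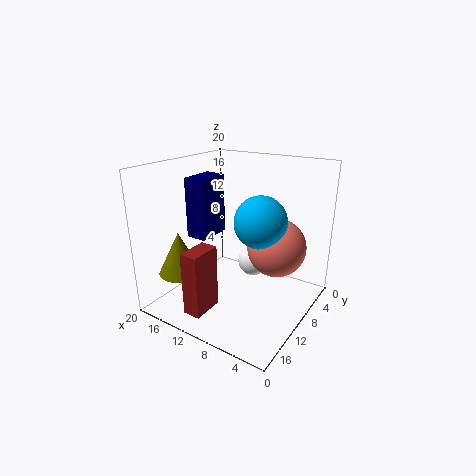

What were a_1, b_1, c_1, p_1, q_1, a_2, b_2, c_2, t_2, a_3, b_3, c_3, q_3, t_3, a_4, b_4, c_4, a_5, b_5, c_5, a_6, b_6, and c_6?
a_1 = 11.5; b_1 = 13; c_1 = 0.5; p_1 = 2.5; q_1 = 4.5; a_2 = 16.5; b_2 = 15; c_2 = 5; t_2 = 6; a_3 = 14; b_3 = 7.5; c_3 = 9.5; q_3 = 5; t_3 = 8.5; a_4 = 11.5; b_4 = 3; c_4 = 3; a_5 = 6.5; b_5 = 10; c_5 = 13; a_6 = 5; b_6 = 8; c_6 = 9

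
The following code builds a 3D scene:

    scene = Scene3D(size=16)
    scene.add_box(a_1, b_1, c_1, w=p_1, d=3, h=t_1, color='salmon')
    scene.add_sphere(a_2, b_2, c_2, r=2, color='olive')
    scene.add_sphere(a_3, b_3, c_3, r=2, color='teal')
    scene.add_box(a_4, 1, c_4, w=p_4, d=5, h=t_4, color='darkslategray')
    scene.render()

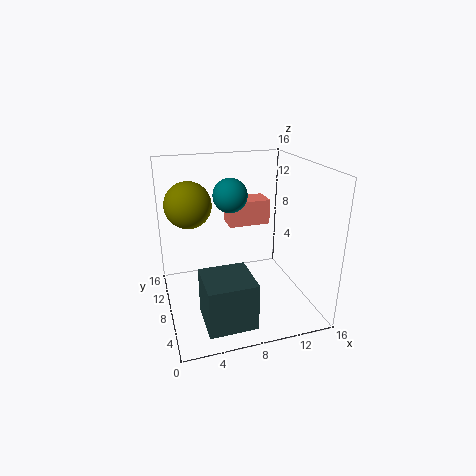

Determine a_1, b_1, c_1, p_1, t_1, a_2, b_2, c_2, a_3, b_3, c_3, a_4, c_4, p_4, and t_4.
a_1 = 8, b_1 = 11, c_1 = 8, p_1 = 5, t_1 = 3, a_2 = 2, b_2 = 3, c_2 = 14, a_3 = 8, b_3 = 11, c_3 = 12, a_4 = 3, c_4 = 1, p_4 = 5, t_4 = 5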